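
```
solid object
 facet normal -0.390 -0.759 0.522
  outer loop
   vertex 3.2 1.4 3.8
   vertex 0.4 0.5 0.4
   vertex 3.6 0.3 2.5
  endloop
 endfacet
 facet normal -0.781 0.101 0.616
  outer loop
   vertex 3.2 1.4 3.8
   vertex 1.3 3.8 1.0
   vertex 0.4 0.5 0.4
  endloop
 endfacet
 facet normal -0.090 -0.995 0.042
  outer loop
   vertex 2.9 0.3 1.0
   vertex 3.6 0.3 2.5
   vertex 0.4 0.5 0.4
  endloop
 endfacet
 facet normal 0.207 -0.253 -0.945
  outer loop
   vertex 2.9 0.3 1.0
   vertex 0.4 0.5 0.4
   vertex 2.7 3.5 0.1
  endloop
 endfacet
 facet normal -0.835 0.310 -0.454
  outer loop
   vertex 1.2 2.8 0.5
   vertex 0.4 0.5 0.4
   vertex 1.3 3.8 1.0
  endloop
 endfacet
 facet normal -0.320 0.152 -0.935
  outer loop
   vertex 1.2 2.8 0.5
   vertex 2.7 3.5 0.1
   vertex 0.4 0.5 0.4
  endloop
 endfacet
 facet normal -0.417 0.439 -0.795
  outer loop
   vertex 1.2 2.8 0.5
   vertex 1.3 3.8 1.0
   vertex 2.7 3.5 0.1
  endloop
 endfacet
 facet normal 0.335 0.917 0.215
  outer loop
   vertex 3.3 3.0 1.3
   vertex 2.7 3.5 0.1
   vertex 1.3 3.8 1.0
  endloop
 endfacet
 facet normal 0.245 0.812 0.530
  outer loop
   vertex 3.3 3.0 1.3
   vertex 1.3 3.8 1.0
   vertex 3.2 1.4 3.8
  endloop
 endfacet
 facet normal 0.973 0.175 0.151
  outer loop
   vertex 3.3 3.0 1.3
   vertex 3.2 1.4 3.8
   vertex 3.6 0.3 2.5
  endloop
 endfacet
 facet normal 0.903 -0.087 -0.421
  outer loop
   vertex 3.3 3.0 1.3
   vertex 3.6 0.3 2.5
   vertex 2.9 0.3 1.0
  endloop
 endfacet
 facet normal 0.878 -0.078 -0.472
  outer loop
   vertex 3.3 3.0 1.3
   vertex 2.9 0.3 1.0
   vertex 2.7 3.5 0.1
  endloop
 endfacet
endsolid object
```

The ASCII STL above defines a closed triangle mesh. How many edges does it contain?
18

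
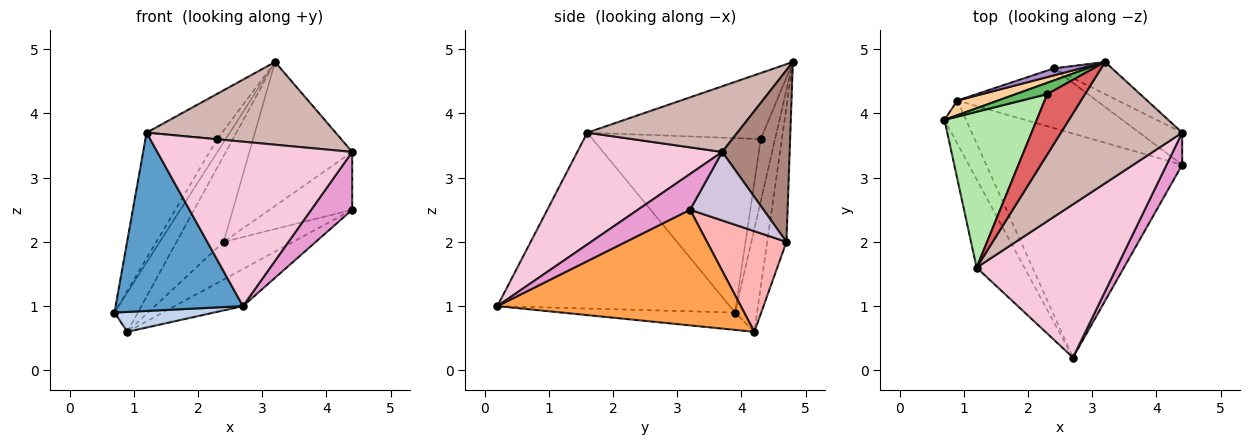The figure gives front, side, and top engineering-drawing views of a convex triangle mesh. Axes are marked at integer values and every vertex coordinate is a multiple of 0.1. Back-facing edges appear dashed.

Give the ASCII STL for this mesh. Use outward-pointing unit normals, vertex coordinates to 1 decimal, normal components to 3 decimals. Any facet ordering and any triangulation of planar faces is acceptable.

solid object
 facet normal -0.853 -0.467 -0.232
  outer loop
   vertex 1.2 1.6 3.7
   vertex 0.7 3.9 0.9
   vertex 2.7 0.2 1.0
  endloop
 endfacet
 facet normal -0.590 -0.339 -0.733
  outer loop
   vertex 0.9 4.2 0.6
   vertex 2.7 0.2 1.0
   vertex 0.7 3.9 0.9
  endloop
 endfacet
 facet normal 0.503 0.141 -0.853
  outer loop
   vertex 0.9 4.2 0.6
   vertex 4.4 3.2 2.5
   vertex 2.7 0.2 1.0
  endloop
 endfacet
 facet normal -0.661 0.703 0.262
  outer loop
   vertex 0.9 4.2 0.6
   vertex 0.7 3.9 0.9
   vertex 3.2 4.8 4.8
  endloop
 endfacet
 facet normal -0.791 0.464 0.400
  outer loop
   vertex 2.3 4.3 3.6
   vertex 3.2 4.8 4.8
   vertex 0.7 3.9 0.9
  endloop
 endfacet
 facet normal -0.827 0.353 0.438
  outer loop
   vertex 2.3 4.3 3.6
   vertex 0.7 3.9 0.9
   vertex 1.2 1.6 3.7
  endloop
 endfacet
 facet normal -0.814 0.349 0.465
  outer loop
   vertex 2.3 4.3 3.6
   vertex 1.2 1.6 3.7
   vertex 3.2 4.8 4.8
  endloop
 endfacet
 facet normal 0.522 0.455 -0.722
  outer loop
   vertex 2.4 4.7 2.0
   vertex 4.4 3.2 2.5
   vertex 0.9 4.2 0.6
  endloop
 endfacet
 facet normal -0.378 0.923 0.075
  outer loop
   vertex 2.4 4.7 2.0
   vertex 0.9 4.2 0.6
   vertex 3.2 4.8 4.8
  endloop
 endfacet
 facet normal 0.614 0.690 -0.383
  outer loop
   vertex 4.4 3.7 3.4
   vertex 4.4 3.2 2.5
   vertex 2.4 4.7 2.0
  endloop
 endfacet
 facet normal 0.539 0.822 -0.183
  outer loop
   vertex 4.4 3.7 3.4
   vertex 2.4 4.7 2.0
   vertex 3.2 4.8 4.8
  endloop
 endfacet
 facet normal 0.408 -0.514 0.754
  outer loop
   vertex 4.4 3.7 3.4
   vertex 3.2 4.8 4.8
   vertex 1.2 1.6 3.7
  endloop
 endfacet
 facet normal 0.744 -0.584 0.324
  outer loop
   vertex 4.4 3.7 3.4
   vertex 2.7 0.2 1.0
   vertex 4.4 3.2 2.5
  endloop
 endfacet
 facet normal 0.478 -0.643 0.599
  outer loop
   vertex 4.4 3.7 3.4
   vertex 1.2 1.6 3.7
   vertex 2.7 0.2 1.0
  endloop
 endfacet
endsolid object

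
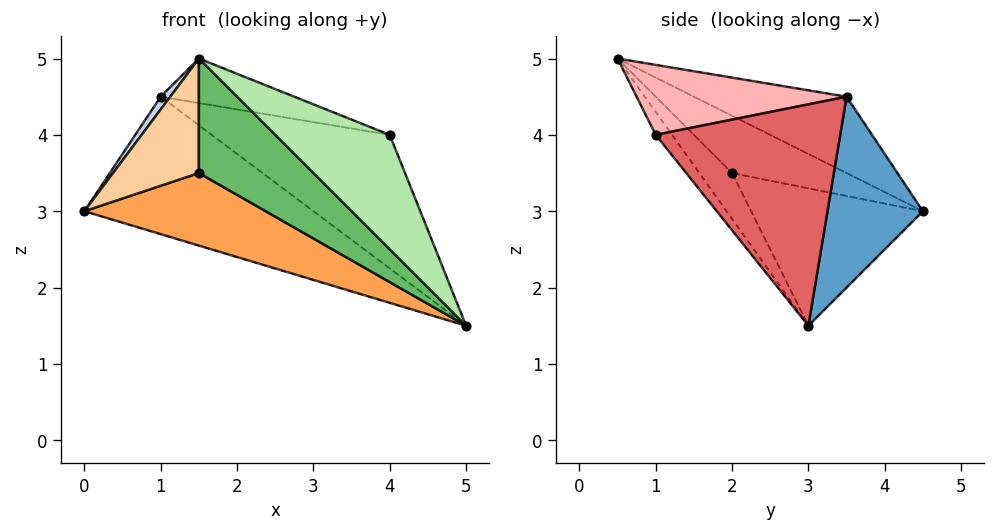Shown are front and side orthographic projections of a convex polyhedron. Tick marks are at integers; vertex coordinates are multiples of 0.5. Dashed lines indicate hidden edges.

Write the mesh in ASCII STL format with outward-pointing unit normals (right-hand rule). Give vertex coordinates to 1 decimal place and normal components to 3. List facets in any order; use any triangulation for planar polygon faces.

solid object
 facet normal 0.362 0.869 0.338
  outer loop
   vertex 1.0 3.5 4.5
   vertex 5.0 3.0 1.5
   vertex 0.0 4.5 3.0
  endloop
 endfacet
 facet normal -0.847 -0.053 0.529
  outer loop
   vertex 1.0 3.5 4.5
   vertex 0.0 4.5 3.0
   vertex 1.5 0.5 5.0
  endloop
 endfacet
 facet normal -0.370 -0.391 -0.843
  outer loop
   vertex 1.5 2.0 3.5
   vertex 0.0 4.5 3.0
   vertex 5.0 3.0 1.5
  endloop
 endfacet
 facet normal -0.686 -0.514 -0.514
  outer loop
   vertex 1.5 2.0 3.5
   vertex 1.5 0.5 5.0
   vertex 0.0 4.5 3.0
  endloop
 endfacet
 facet normal -0.198 -0.693 -0.693
  outer loop
   vertex 1.5 2.0 3.5
   vertex 5.0 3.0 1.5
   vertex 1.5 0.5 5.0
  endloop
 endfacet
 facet normal -0.108 -0.755 -0.647
  outer loop
   vertex 4.0 1.0 4.0
   vertex 1.5 0.5 5.0
   vertex 5.0 3.0 1.5
  endloop
 endfacet
 facet normal 0.550 0.531 0.645
  outer loop
   vertex 4.0 1.0 4.0
   vertex 5.0 3.0 1.5
   vertex 1.0 3.5 4.5
  endloop
 endfacet
 facet normal 0.327 0.208 0.922
  outer loop
   vertex 4.0 1.0 4.0
   vertex 1.0 3.5 4.5
   vertex 1.5 0.5 5.0
  endloop
 endfacet
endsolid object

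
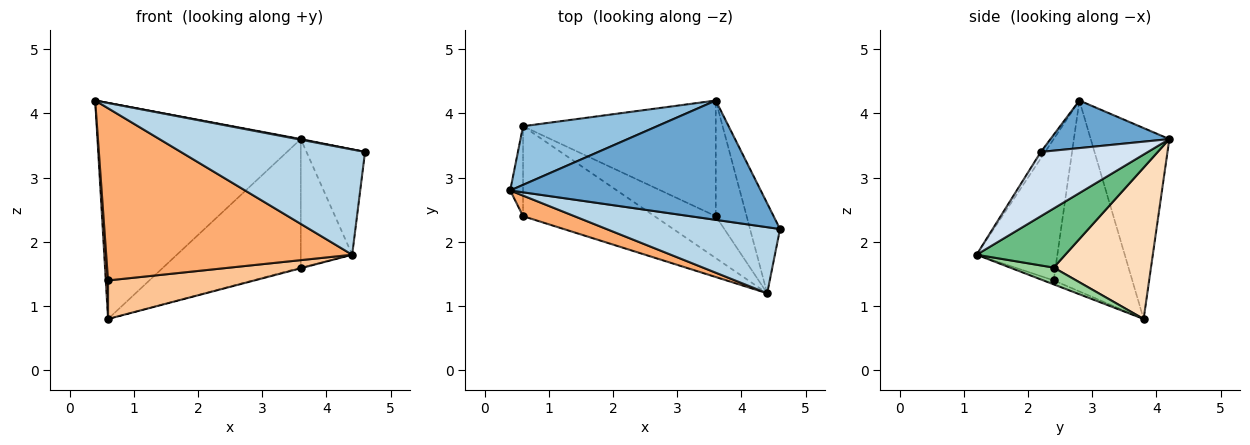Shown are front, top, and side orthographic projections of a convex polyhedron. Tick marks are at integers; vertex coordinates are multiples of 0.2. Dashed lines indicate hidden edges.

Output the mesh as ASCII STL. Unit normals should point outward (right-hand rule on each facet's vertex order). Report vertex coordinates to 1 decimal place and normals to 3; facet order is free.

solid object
 facet normal 0.186 -0.005 0.982
  outer loop
   vertex 3.6 4.2 3.6
   vertex 0.4 2.8 4.2
   vertex 4.6 2.2 3.4
  endloop
 endfacet
 facet normal -0.350 0.904 0.245
  outer loop
   vertex 0.6 3.8 0.8
   vertex 0.4 2.8 4.2
   vertex 3.6 4.2 3.6
  endloop
 endfacet
 facet normal -0.020 -0.847 0.532
  outer loop
   vertex 4.4 1.2 1.8
   vertex 4.6 2.2 3.4
   vertex 0.4 2.8 4.2
  endloop
 endfacet
 facet normal 0.812 0.444 -0.379
  outer loop
   vertex 4.4 1.2 1.8
   vertex 3.6 4.2 3.6
   vertex 4.6 2.2 3.4
  endloop
 endfacet
 facet normal -0.997 -0.029 -0.067
  outer loop
   vertex 0.6 2.4 1.4
   vertex 0.4 2.8 4.2
   vertex 0.6 3.8 0.8
  endloop
 endfacet
 facet normal -0.310 -0.944 0.113
  outer loop
   vertex 0.6 2.4 1.4
   vertex 4.4 1.2 1.8
   vertex 0.4 2.8 4.2
  endloop
 endfacet
 facet normal -0.028 -0.394 -0.919
  outer loop
   vertex 0.6 2.4 1.4
   vertex 0.6 3.8 0.8
   vertex 4.4 1.2 1.8
  endloop
 endfacet
 facet normal 0.465 0.658 -0.592
  outer loop
   vertex 3.6 2.4 1.6
   vertex 0.6 3.8 0.8
   vertex 3.6 4.2 3.6
  endloop
 endfacet
 facet normal 0.789 0.457 -0.411
  outer loop
   vertex 3.6 2.4 1.6
   vertex 3.6 4.2 3.6
   vertex 4.4 1.2 1.8
  endloop
 endfacet
 facet normal 0.264 0.016 -0.964
  outer loop
   vertex 3.6 2.4 1.6
   vertex 4.4 1.2 1.8
   vertex 0.6 3.8 0.8
  endloop
 endfacet
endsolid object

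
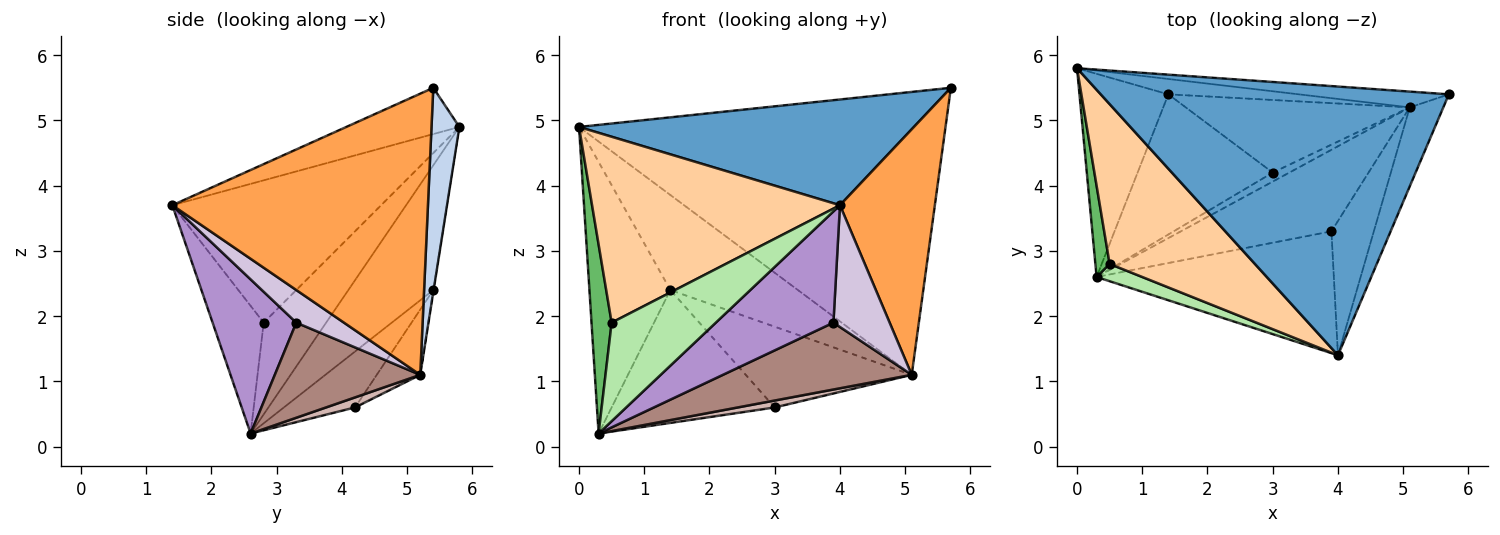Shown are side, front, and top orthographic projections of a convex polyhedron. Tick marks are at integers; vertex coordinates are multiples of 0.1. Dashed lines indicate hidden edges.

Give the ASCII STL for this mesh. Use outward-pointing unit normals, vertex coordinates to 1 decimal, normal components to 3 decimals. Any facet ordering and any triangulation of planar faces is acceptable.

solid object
 facet normal -0.123 -0.363 0.924
  outer loop
   vertex 4.0 1.4 3.7
   vertex 5.7 5.4 5.5
   vertex 0.0 5.8 4.9
  endloop
 endfacet
 facet normal 0.076 0.996 -0.056
  outer loop
   vertex 5.1 5.2 1.1
   vertex 0.0 5.8 4.9
   vertex 5.7 5.4 5.5
  endloop
 endfacet
 facet normal 0.932 -0.346 -0.111
  outer loop
   vertex 5.1 5.2 1.1
   vertex 5.7 5.4 5.5
   vertex 4.0 1.4 3.7
  endloop
 endfacet
 facet normal -0.538 -0.639 0.549
  outer loop
   vertex 0.5 2.8 1.9
   vertex 4.0 1.4 3.7
   vertex 0.0 5.8 4.9
  endloop
 endfacet
 facet normal -0.942 -0.303 0.146
  outer loop
   vertex 0.5 2.8 1.9
   vertex 0.0 5.8 4.9
   vertex 0.3 2.6 0.2
  endloop
 endfacet
 facet normal -0.435 -0.887 0.156
  outer loop
   vertex 0.5 2.8 1.9
   vertex 0.3 2.6 0.2
   vertex 4.0 1.4 3.7
  endloop
 endfacet
 facet normal -0.643 0.613 -0.458
  outer loop
   vertex 1.4 5.4 2.4
   vertex 0.3 2.6 0.2
   vertex 0.0 5.8 4.9
  endloop
 endfacet
 facet normal -0.003 0.987 -0.159
  outer loop
   vertex 1.4 5.4 2.4
   vertex 0.0 5.8 4.9
   vertex 5.1 5.2 1.1
  endloop
 endfacet
 facet normal 0.433 -0.608 -0.666
  outer loop
   vertex 3.9 3.3 1.9
   vertex 4.0 1.4 3.7
   vertex 0.3 2.6 0.2
  endloop
 endfacet
 facet normal 0.495 -0.584 -0.644
  outer loop
   vertex 3.9 3.3 1.9
   vertex 5.1 5.2 1.1
   vertex 4.0 1.4 3.7
  endloop
 endfacet
 facet normal 0.439 -0.570 -0.695
  outer loop
   vertex 3.9 3.3 1.9
   vertex 0.3 2.6 0.2
   vertex 5.1 5.2 1.1
  endloop
 endfacet
 facet normal 0.432 -0.551 -0.713
  outer loop
   vertex 3.0 4.2 0.6
   vertex 5.1 5.2 1.1
   vertex 0.3 2.6 0.2
  endloop
 endfacet
 facet normal -0.288 0.659 -0.695
  outer loop
   vertex 3.0 4.2 0.6
   vertex 0.3 2.6 0.2
   vertex 1.4 5.4 2.4
  endloop
 endfacet
 facet normal -0.191 0.730 -0.656
  outer loop
   vertex 3.0 4.2 0.6
   vertex 1.4 5.4 2.4
   vertex 5.1 5.2 1.1
  endloop
 endfacet
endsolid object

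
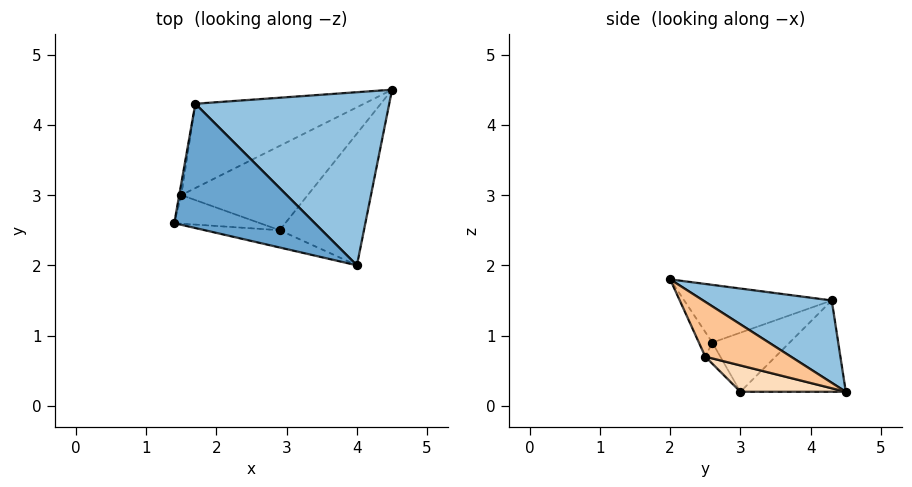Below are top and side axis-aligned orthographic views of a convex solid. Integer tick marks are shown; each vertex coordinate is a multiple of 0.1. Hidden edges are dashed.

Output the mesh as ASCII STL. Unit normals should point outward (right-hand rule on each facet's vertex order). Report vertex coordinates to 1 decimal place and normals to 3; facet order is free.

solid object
 facet normal -0.368 -0.251 0.895
  outer loop
   vertex 1.7 4.3 1.5
   vertex 1.4 2.6 0.9
   vertex 4.0 2.0 1.8
  endloop
 endfacet
 facet normal 0.348 0.455 0.820
  outer loop
   vertex 1.7 4.3 1.5
   vertex 4.0 2.0 1.8
   vertex 4.5 4.5 0.2
  endloop
 endfacet
 facet normal -0.982 0.185 -0.034
  outer loop
   vertex 1.7 4.3 1.5
   vertex 1.5 3.0 0.2
   vertex 1.4 2.6 0.9
  endloop
 endfacet
 facet normal -0.345 0.690 -0.637
  outer loop
   vertex 1.7 4.3 1.5
   vertex 4.5 4.5 0.2
   vertex 1.5 3.0 0.2
  endloop
 endfacet
 facet normal -0.106 -0.941 -0.322
  outer loop
   vertex 2.9 2.5 0.7
   vertex 4.0 2.0 1.8
   vertex 1.4 2.6 0.9
  endloop
 endfacet
 facet normal -0.124 -0.854 -0.506
  outer loop
   vertex 2.9 2.5 0.7
   vertex 1.4 2.6 0.9
   vertex 1.5 3.0 0.2
  endloop
 endfacet
 facet normal 0.458 -0.542 -0.704
  outer loop
   vertex 2.9 2.5 0.7
   vertex 4.5 4.5 0.2
   vertex 4.0 2.0 1.8
  endloop
 endfacet
 facet normal 0.189 -0.378 -0.906
  outer loop
   vertex 2.9 2.5 0.7
   vertex 1.5 3.0 0.2
   vertex 4.5 4.5 0.2
  endloop
 endfacet
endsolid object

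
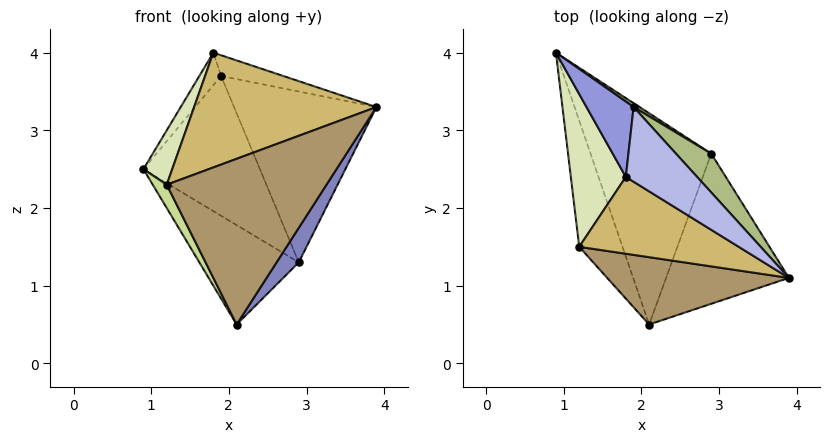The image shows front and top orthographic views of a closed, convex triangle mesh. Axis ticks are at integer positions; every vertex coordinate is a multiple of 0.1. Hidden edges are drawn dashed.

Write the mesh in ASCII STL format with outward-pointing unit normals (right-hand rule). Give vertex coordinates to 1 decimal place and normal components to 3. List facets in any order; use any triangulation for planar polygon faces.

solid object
 facet normal -0.257 0.411 -0.874
  outer loop
   vertex 2.9 2.7 1.3
   vertex 2.1 0.5 0.5
   vertex 0.9 4.0 2.5
  endloop
 endfacet
 facet normal 0.847 -0.119 -0.519
  outer loop
   vertex 2.9 2.7 1.3
   vertex 3.9 1.1 3.3
   vertex 2.1 0.5 0.5
  endloop
 endfacet
 facet normal -0.635 0.307 0.709
  outer loop
   vertex 1.9 3.3 3.7
   vertex 0.9 4.0 2.5
   vertex 1.8 2.4 4.0
  endloop
 endfacet
 facet normal 0.438 0.240 0.867
  outer loop
   vertex 1.9 3.3 3.7
   vertex 1.8 2.4 4.0
   vertex 3.9 1.1 3.3
  endloop
 endfacet
 facet normal 0.555 0.832 0.023
  outer loop
   vertex 1.9 3.3 3.7
   vertex 2.9 2.7 1.3
   vertex 0.9 4.0 2.5
  endloop
 endfacet
 facet normal 0.745 0.650 0.148
  outer loop
   vertex 1.9 3.3 3.7
   vertex 3.9 1.1 3.3
   vertex 2.9 2.7 1.3
  endloop
 endfacet
 facet normal -0.908 -0.076 -0.412
  outer loop
   vertex 1.2 1.5 2.3
   vertex 0.9 4.0 2.5
   vertex 2.1 0.5 0.5
  endloop
 endfacet
 facet normal -0.908 -0.141 0.395
  outer loop
   vertex 1.2 1.5 2.3
   vertex 1.8 2.4 4.0
   vertex 0.9 4.0 2.5
  endloop
 endfacet
 facet normal -0.267 -0.893 0.363
  outer loop
   vertex 1.2 1.5 2.3
   vertex 2.1 0.5 0.5
   vertex 3.9 1.1 3.3
  endloop
 endfacet
 facet normal -0.313 -0.789 0.528
  outer loop
   vertex 1.2 1.5 2.3
   vertex 3.9 1.1 3.3
   vertex 1.8 2.4 4.0
  endloop
 endfacet
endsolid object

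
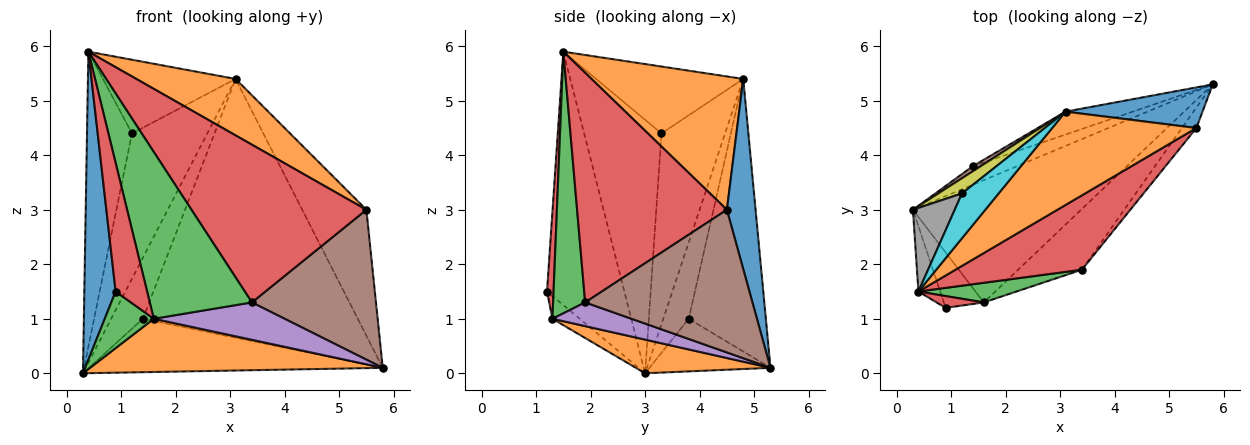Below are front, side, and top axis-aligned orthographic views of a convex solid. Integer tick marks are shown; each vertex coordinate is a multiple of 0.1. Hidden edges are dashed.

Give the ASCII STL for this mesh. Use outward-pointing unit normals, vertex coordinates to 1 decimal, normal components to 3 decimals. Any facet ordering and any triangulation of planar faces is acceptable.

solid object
 facet normal -0.924 -0.374 -0.079
  outer loop
   vertex 0.4 1.5 5.9
   vertex 0.3 3.0 0.0
   vertex 0.9 1.2 1.5
  endloop
 endfacet
 facet normal 0.181 -0.392 -0.902
  outer loop
   vertex 1.6 1.3 1.0
   vertex 0.3 3.0 0.0
   vertex 5.8 5.3 0.1
  endloop
 endfacet
 facet normal -0.369 -0.665 -0.650
  outer loop
   vertex 1.6 1.3 1.0
   vertex 0.9 1.2 1.5
   vertex 0.3 3.0 0.0
  endloop
 endfacet
 facet normal 0.203 -0.975 0.090
  outer loop
   vertex 1.6 1.3 1.0
   vertex 0.4 1.5 5.9
   vertex 0.9 1.2 1.5
  endloop
 endfacet
 facet normal -0.363 0.880 -0.305
  outer loop
   vertex 1.4 3.8 1.0
   vertex 5.8 5.3 0.1
   vertex 0.3 3.0 0.0
  endloop
 endfacet
 facet normal -0.625 0.778 0.064
  outer loop
   vertex 1.4 3.8 1.0
   vertex 0.3 3.0 0.0
   vertex 3.1 4.8 5.4
  endloop
 endfacet
 facet normal -0.337 0.938 -0.083
  outer loop
   vertex 1.4 3.8 1.0
   vertex 3.1 4.8 5.4
   vertex 5.8 5.3 0.1
  endloop
 endfacet
 facet normal -0.856 0.498 0.141
  outer loop
   vertex 1.2 3.3 4.4
   vertex 0.3 3.0 0.0
   vertex 0.4 1.5 5.9
  endloop
 endfacet
 facet normal -0.643 0.762 0.080
  outer loop
   vertex 1.2 3.3 4.4
   vertex 3.1 4.8 5.4
   vertex 0.3 3.0 0.0
  endloop
 endfacet
 facet normal -0.688 0.620 0.377
  outer loop
   vertex 1.2 3.3 4.4
   vertex 0.4 1.5 5.9
   vertex 3.1 4.8 5.4
  endloop
 endfacet
 facet normal 0.392 0.876 0.282
  outer loop
   vertex 5.5 4.5 3.0
   vertex 5.8 5.3 0.1
   vertex 3.1 4.8 5.4
  endloop
 endfacet
 facet normal 0.620 -0.406 0.671
  outer loop
   vertex 5.5 4.5 3.0
   vertex 3.1 4.8 5.4
   vertex 0.4 1.5 5.9
  endloop
 endfacet
 facet normal 0.297 -0.948 0.112
  outer loop
   vertex 3.4 1.9 1.3
   vertex 0.4 1.5 5.9
   vertex 1.6 1.3 1.0
  endloop
 endfacet
 facet normal 0.612 -0.715 0.337
  outer loop
   vertex 3.4 1.9 1.3
   vertex 5.5 4.5 3.0
   vertex 0.4 1.5 5.9
  endloop
 endfacet
 facet normal 0.302 -0.500 -0.812
  outer loop
   vertex 3.4 1.9 1.3
   vertex 1.6 1.3 1.0
   vertex 5.8 5.3 0.1
  endloop
 endfacet
 facet normal 0.801 -0.594 -0.081
  outer loop
   vertex 3.4 1.9 1.3
   vertex 5.8 5.3 0.1
   vertex 5.5 4.5 3.0
  endloop
 endfacet
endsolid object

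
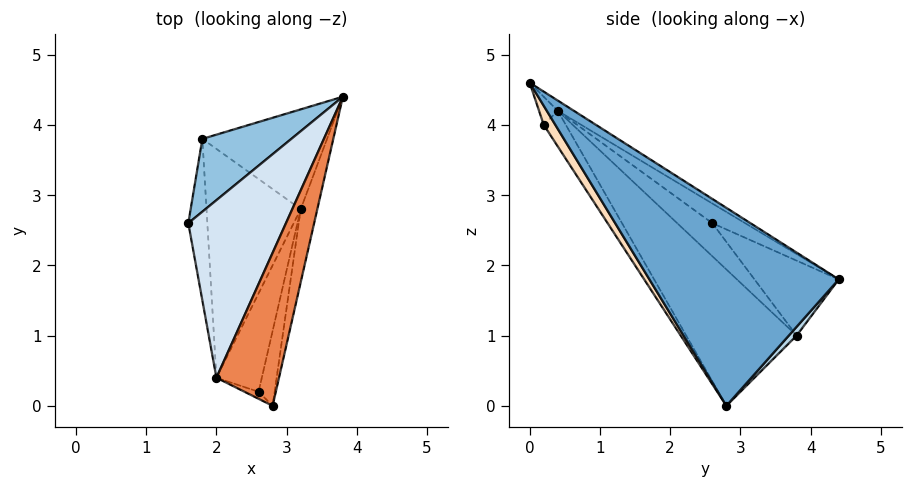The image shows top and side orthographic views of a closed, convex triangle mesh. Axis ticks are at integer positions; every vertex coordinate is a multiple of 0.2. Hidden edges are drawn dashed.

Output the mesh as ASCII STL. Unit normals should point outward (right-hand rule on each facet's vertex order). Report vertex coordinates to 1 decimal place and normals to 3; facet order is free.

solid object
 facet normal 0.960 -0.269 -0.080
  outer loop
   vertex 3.2 2.8 0.0
   vertex 3.8 4.4 1.8
   vertex 2.8 0.0 4.6
  endloop
 endfacet
 facet normal -0.427 0.748 0.508
  outer loop
   vertex 1.8 3.8 1.0
   vertex 1.6 2.6 2.6
   vertex 3.8 4.4 1.8
  endloop
 endfacet
 facet normal 0.047 0.739 -0.672
  outer loop
   vertex 1.8 3.8 1.0
   vertex 3.8 4.4 1.8
   vertex 3.2 2.8 0.0
  endloop
 endfacet
 facet normal -0.164 0.561 0.812
  outer loop
   vertex 2.0 0.4 4.2
   vertex 3.8 4.4 1.8
   vertex 1.6 2.6 2.6
  endloop
 endfacet
 facet normal -0.134 0.554 0.822
  outer loop
   vertex 2.0 0.4 4.2
   vertex 2.8 0.0 4.6
   vertex 3.8 4.4 1.8
  endloop
 endfacet
 facet normal -0.769 -0.461 -0.442
  outer loop
   vertex 2.0 0.4 4.2
   vertex 1.6 2.6 2.6
   vertex 1.8 3.8 1.0
  endloop
 endfacet
 facet normal -0.711 -0.504 -0.491
  outer loop
   vertex 2.0 0.4 4.2
   vertex 1.8 3.8 1.0
   vertex 3.2 2.8 0.0
  endloop
 endfacet
 facet normal 0.498 -0.759 -0.419
  outer loop
   vertex 2.6 0.2 4.0
   vertex 3.2 2.8 0.0
   vertex 2.8 0.0 4.6
  endloop
 endfacet
 facet normal -0.365 -0.913 -0.183
  outer loop
   vertex 2.6 0.2 4.0
   vertex 2.8 0.0 4.6
   vertex 2.0 0.4 4.2
  endloop
 endfacet
 facet normal -0.422 -0.730 -0.538
  outer loop
   vertex 2.6 0.2 4.0
   vertex 2.0 0.4 4.2
   vertex 3.2 2.8 0.0
  endloop
 endfacet
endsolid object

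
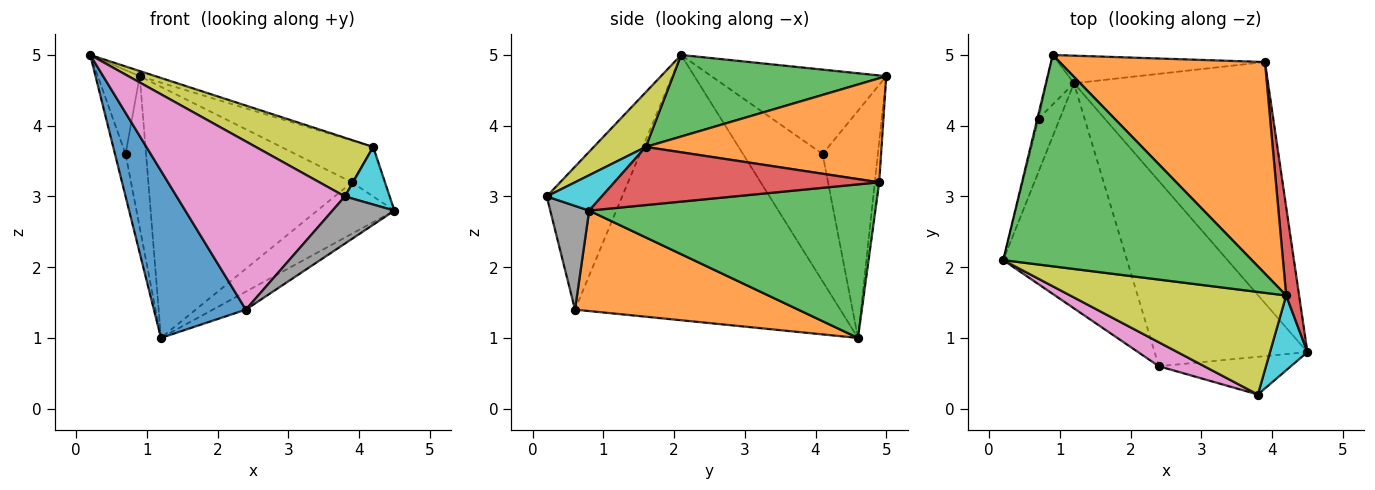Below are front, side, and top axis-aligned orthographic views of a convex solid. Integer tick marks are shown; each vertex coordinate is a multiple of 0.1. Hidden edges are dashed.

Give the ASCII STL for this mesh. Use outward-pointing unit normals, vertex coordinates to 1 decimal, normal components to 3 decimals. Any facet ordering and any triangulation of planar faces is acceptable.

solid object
 facet normal -0.865 -0.300 -0.403
  outer loop
   vertex 2.4 0.6 1.4
   vertex 0.2 2.1 5.0
   vertex 1.2 4.6 1.0
  endloop
 endfacet
 facet normal 0.548 0.081 -0.833
  outer loop
   vertex 2.4 0.6 1.4
   vertex 1.2 4.6 1.0
   vertex 4.5 0.8 2.8
  endloop
 endfacet
 facet normal 0.312 0.023 0.950
  outer loop
   vertex 4.2 1.6 3.7
   vertex 0.9 5.0 4.7
   vertex 0.2 2.1 5.0
  endloop
 endfacet
 facet normal -0.972 0.233 -0.014
  outer loop
   vertex 0.7 4.1 3.6
   vertex 0.2 2.1 5.0
   vertex 0.9 5.0 4.7
  endloop
 endfacet
 facet normal -0.978 0.130 -0.163
  outer loop
   vertex 0.7 4.1 3.6
   vertex 1.2 4.6 1.0
   vertex 0.2 2.1 5.0
  endloop
 endfacet
 facet normal -0.932 0.345 -0.113
  outer loop
   vertex 0.7 4.1 3.6
   vertex 0.9 5.0 4.7
   vertex 1.2 4.6 1.0
  endloop
 endfacet
 facet normal -0.406 -0.905 0.129
  outer loop
   vertex 3.8 0.2 3.0
   vertex 0.2 2.1 5.0
   vertex 2.4 0.6 1.4
  endloop
 endfacet
 facet normal 0.441 -0.701 -0.561
  outer loop
   vertex 3.8 0.2 3.0
   vertex 2.4 0.6 1.4
   vertex 4.5 0.8 2.8
  endloop
 endfacet
 facet normal 0.215 -0.485 0.848
  outer loop
   vertex 3.8 0.2 3.0
   vertex 4.2 1.6 3.7
   vertex 0.2 2.1 5.0
  endloop
 endfacet
 facet normal 0.600 -0.488 0.634
  outer loop
   vertex 3.8 0.2 3.0
   vertex 4.5 0.8 2.8
   vertex 4.2 1.6 3.7
  endloop
 endfacet
 facet normal -0.021 0.994 -0.109
  outer loop
   vertex 3.9 4.9 3.2
   vertex 1.2 4.6 1.0
   vertex 0.9 5.0 4.7
  endloop
 endfacet
 facet normal 0.445 0.174 0.879
  outer loop
   vertex 3.9 4.9 3.2
   vertex 0.9 5.0 4.7
   vertex 4.2 1.6 3.7
  endloop
 endfacet
 facet normal 0.612 0.165 -0.774
  outer loop
   vertex 3.9 4.9 3.2
   vertex 4.5 0.8 2.8
   vertex 1.2 4.6 1.0
  endloop
 endfacet
 facet normal 0.969 0.121 0.216
  outer loop
   vertex 3.9 4.9 3.2
   vertex 4.2 1.6 3.7
   vertex 4.5 0.8 2.8
  endloop
 endfacet
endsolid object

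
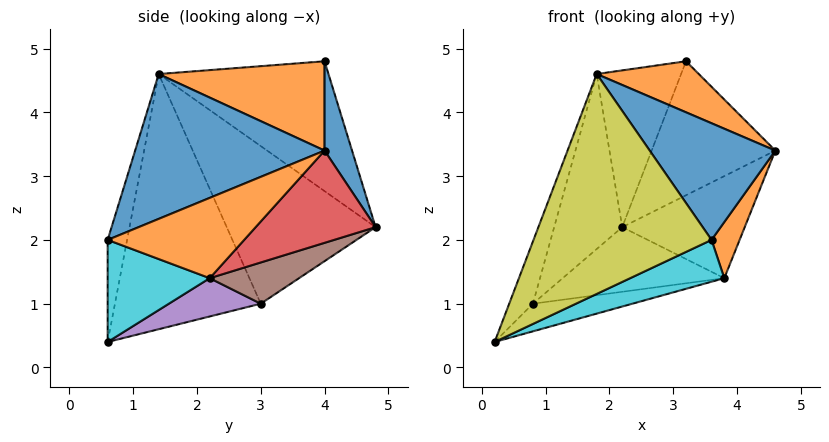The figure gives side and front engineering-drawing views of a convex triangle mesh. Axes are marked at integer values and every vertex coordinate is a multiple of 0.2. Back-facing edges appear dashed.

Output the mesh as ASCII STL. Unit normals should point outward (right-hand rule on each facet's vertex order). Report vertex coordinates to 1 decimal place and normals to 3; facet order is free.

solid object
 facet normal 0.212 0.954 0.212
  outer loop
   vertex 3.2 4.0 4.8
   vertex 4.6 4.0 3.4
   vertex 2.2 4.8 2.2
  endloop
 endfacet
 facet normal 0.648 -0.399 0.648
  outer loop
   vertex 1.8 1.4 4.6
   vertex 4.6 4.0 3.4
   vertex 3.2 4.0 4.8
  endloop
 endfacet
 facet normal -0.807 0.401 0.434
  outer loop
   vertex 1.8 1.4 4.6
   vertex 3.2 4.0 4.8
   vertex 2.2 4.8 2.2
  endloop
 endfacet
 facet normal 0.514 0.525 -0.678
  outer loop
   vertex 3.8 2.2 1.4
   vertex 2.2 4.8 2.2
   vertex 4.6 4.0 3.4
  endloop
 endfacet
 facet normal 0.181 0.196 -0.964
  outer loop
   vertex 0.8 3.0 1.0
   vertex 3.8 2.2 1.4
   vertex 0.2 0.6 0.4
  endloop
 endfacet
 facet normal 0.227 0.412 -0.883
  outer loop
   vertex 0.8 3.0 1.0
   vertex 2.2 4.8 2.2
   vertex 3.8 2.2 1.4
  endloop
 endfacet
 facet normal -0.933 0.152 0.327
  outer loop
   vertex 0.8 3.0 1.0
   vertex 0.2 0.6 0.4
   vertex 1.8 1.4 4.6
  endloop
 endfacet
 facet normal -0.833 0.381 0.401
  outer loop
   vertex 0.8 3.0 1.0
   vertex 1.8 1.4 4.6
   vertex 2.2 4.8 2.2
  endloop
 endfacet
 facet normal -0.106 -0.969 0.225
  outer loop
   vertex 3.6 0.6 2.0
   vertex 1.8 1.4 4.6
   vertex 0.2 0.6 0.4
  endloop
 endfacet
 facet normal 0.396 -0.365 -0.842
  outer loop
   vertex 3.6 0.6 2.0
   vertex 0.2 0.6 0.4
   vertex 3.8 2.2 1.4
  endloop
 endfacet
 facet normal 0.668 -0.443 0.598
  outer loop
   vertex 3.6 0.6 2.0
   vertex 4.6 4.0 3.4
   vertex 1.8 1.4 4.6
  endloop
 endfacet
 facet normal 0.958 -0.197 -0.206
  outer loop
   vertex 3.6 0.6 2.0
   vertex 3.8 2.2 1.4
   vertex 4.6 4.0 3.4
  endloop
 endfacet
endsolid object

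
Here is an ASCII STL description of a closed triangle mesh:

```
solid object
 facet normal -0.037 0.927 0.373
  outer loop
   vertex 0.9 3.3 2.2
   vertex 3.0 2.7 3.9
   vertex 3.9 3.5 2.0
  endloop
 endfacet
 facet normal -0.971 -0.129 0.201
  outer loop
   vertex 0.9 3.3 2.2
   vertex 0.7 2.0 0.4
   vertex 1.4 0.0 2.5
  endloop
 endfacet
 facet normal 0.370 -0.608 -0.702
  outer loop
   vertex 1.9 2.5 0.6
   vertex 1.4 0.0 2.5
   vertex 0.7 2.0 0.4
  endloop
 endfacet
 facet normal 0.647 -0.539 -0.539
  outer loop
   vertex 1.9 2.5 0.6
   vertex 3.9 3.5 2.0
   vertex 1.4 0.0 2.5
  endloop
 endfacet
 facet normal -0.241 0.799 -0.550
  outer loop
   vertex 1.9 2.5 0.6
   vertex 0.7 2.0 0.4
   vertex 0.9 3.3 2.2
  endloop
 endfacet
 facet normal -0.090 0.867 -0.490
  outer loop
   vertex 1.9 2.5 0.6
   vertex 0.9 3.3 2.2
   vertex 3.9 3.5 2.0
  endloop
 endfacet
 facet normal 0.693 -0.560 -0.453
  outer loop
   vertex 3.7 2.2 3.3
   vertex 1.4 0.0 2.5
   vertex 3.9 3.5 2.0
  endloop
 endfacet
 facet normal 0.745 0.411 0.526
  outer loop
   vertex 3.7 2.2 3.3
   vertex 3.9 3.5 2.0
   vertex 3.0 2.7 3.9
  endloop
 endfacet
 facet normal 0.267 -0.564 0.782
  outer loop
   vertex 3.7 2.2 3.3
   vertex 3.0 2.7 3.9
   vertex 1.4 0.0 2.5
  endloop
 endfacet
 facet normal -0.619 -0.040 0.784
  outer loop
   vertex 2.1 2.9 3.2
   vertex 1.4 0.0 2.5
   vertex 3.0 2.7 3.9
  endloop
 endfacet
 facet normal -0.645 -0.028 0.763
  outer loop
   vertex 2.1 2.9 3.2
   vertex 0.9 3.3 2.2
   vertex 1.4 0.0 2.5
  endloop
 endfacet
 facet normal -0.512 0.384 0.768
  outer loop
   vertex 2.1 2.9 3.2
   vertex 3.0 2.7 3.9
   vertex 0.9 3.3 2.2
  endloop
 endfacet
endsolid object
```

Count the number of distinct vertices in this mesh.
8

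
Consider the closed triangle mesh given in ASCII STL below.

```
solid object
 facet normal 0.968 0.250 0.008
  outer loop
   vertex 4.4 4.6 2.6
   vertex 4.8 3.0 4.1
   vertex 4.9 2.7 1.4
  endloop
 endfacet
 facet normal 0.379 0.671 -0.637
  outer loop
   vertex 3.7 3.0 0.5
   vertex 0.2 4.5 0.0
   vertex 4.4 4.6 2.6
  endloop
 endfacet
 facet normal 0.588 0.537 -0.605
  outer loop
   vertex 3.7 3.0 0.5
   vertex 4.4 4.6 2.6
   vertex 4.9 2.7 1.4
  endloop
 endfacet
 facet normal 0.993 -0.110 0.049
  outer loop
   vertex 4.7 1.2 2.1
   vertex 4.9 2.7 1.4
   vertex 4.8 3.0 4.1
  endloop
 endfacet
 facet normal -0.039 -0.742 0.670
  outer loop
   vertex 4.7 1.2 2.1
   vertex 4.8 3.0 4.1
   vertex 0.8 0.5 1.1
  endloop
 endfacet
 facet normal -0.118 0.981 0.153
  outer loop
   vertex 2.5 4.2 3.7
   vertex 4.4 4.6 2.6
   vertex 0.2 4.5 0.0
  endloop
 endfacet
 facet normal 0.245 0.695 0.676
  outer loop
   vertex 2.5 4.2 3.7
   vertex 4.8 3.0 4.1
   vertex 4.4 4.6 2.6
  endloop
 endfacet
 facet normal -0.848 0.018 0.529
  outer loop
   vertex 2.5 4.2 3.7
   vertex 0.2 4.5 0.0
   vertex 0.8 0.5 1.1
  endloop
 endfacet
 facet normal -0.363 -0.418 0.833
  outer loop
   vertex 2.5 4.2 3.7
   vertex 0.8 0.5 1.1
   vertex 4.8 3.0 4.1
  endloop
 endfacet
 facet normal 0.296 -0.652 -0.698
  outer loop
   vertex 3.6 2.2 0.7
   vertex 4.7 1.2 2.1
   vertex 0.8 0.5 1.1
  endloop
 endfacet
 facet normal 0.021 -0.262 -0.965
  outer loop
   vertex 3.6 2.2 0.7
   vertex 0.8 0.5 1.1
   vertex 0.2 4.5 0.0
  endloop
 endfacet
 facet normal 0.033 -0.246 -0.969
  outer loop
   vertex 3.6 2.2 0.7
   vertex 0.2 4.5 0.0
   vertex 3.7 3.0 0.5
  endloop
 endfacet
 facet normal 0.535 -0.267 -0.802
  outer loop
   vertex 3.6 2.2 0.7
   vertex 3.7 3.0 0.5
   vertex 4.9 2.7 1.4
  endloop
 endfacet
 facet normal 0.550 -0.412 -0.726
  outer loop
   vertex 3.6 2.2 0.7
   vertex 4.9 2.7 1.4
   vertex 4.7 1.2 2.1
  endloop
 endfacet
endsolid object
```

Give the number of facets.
14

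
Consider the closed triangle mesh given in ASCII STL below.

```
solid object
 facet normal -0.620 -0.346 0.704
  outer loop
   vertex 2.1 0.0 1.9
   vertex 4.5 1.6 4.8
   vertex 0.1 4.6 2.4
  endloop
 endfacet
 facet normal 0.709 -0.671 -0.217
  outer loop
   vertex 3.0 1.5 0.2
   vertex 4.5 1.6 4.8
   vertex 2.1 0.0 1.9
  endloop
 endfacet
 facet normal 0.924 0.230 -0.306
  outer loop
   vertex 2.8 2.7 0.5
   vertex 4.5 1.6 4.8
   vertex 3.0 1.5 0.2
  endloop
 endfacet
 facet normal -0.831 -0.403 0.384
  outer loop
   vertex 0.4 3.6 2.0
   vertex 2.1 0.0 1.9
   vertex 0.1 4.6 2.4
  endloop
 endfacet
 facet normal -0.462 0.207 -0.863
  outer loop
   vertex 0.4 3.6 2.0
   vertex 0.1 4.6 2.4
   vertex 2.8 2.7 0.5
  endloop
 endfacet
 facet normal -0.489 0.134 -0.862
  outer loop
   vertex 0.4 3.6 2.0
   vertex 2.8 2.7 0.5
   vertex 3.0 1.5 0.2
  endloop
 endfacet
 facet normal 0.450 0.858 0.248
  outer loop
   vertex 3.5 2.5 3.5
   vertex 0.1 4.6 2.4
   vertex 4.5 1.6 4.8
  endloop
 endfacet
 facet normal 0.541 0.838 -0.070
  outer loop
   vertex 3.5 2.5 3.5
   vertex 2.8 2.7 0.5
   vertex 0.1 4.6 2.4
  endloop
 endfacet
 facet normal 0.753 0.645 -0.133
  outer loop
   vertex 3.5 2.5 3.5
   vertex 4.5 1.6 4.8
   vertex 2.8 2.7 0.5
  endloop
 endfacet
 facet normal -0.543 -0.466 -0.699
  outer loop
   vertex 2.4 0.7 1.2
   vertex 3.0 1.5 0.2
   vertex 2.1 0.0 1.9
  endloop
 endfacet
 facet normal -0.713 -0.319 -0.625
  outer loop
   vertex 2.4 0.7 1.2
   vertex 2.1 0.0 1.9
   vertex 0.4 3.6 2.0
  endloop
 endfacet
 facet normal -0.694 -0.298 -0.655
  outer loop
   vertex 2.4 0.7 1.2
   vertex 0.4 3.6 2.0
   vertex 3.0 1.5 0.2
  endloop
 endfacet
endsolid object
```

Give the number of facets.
12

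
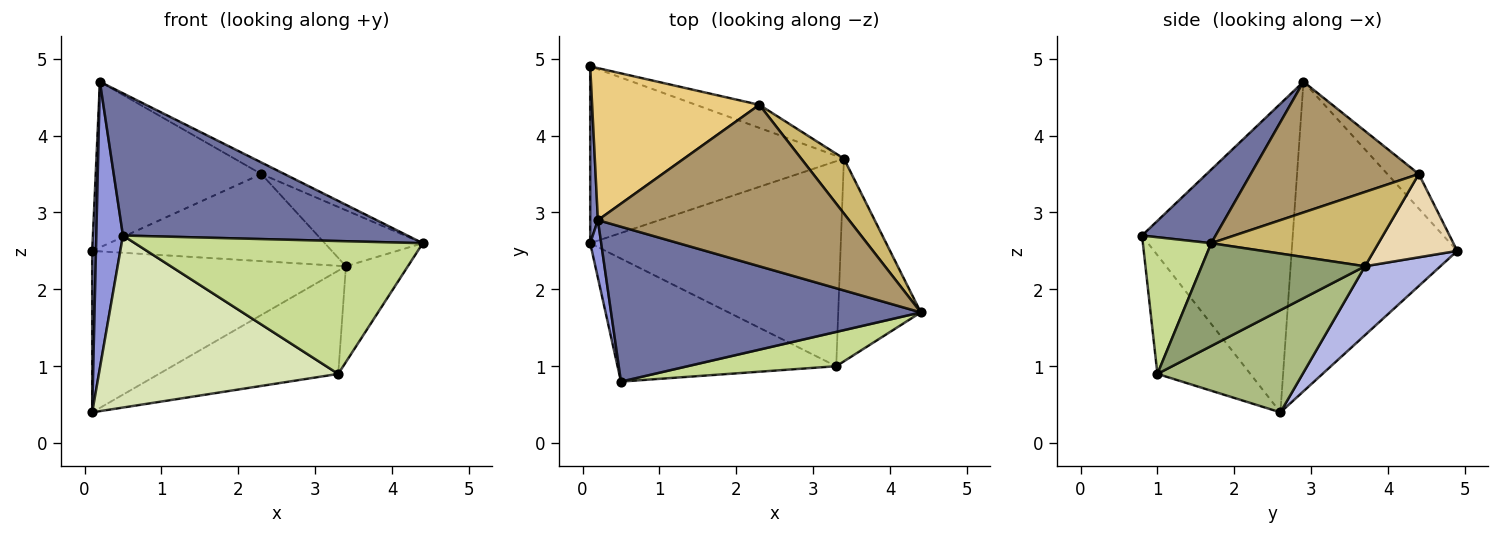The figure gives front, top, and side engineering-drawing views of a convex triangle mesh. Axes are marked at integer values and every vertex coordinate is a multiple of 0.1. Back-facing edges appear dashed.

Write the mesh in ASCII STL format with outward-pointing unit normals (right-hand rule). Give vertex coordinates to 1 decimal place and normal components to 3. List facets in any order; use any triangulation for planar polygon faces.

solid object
 facet normal 0.172 -0.666 0.725
  outer loop
   vertex 0.2 2.9 4.7
   vertex 0.5 0.8 2.7
   vertex 4.4 1.7 2.6
  endloop
 endfacet
 facet normal -0.999 -0.023 0.025
  outer loop
   vertex 0.2 2.9 4.7
   vertex 0.1 4.9 2.5
   vertex 0.1 2.6 0.4
  endloop
 endfacet
 facet normal -0.984 -0.174 0.035
  outer loop
   vertex 0.2 2.9 4.7
   vertex 0.1 2.6 0.4
   vertex 0.5 0.8 2.7
  endloop
 endfacet
 facet normal 0.197 0.661 -0.724
  outer loop
   vertex 3.4 3.7 2.3
   vertex 0.1 2.6 0.4
   vertex 0.1 4.9 2.5
  endloop
 endfacet
 facet normal 0.748 0.284 -0.601
  outer loop
   vertex 3.3 1.0 0.9
   vertex 3.4 3.7 2.3
   vertex 4.4 1.7 2.6
  endloop
 endfacet
 facet normal 0.342 0.422 -0.839
  outer loop
   vertex 3.3 1.0 0.9
   vertex 0.1 2.6 0.4
   vertex 3.4 3.7 2.3
  endloop
 endfacet
 facet normal 0.224 -0.944 0.244
  outer loop
   vertex 3.3 1.0 0.9
   vertex 4.4 1.7 2.6
   vertex 0.5 0.8 2.7
  endloop
 endfacet
 facet normal -0.301 -0.776 -0.555
  outer loop
   vertex 3.3 1.0 0.9
   vertex 0.5 0.8 2.7
   vertex 0.1 2.6 0.4
  endloop
 endfacet
 facet normal 0.461 0.063 0.885
  outer loop
   vertex 2.3 4.4 3.5
   vertex 0.2 2.9 4.7
   vertex 4.4 1.7 2.6
  endloop
 endfacet
 facet normal 0.773 0.453 0.444
  outer loop
   vertex 2.3 4.4 3.5
   vertex 4.4 1.7 2.6
   vertex 3.4 3.7 2.3
  endloop
 endfacet
 facet normal -0.139 0.730 0.670
  outer loop
   vertex 2.3 4.4 3.5
   vertex 0.1 4.9 2.5
   vertex 0.2 2.9 4.7
  endloop
 endfacet
 facet normal 0.319 0.916 -0.243
  outer loop
   vertex 2.3 4.4 3.5
   vertex 3.4 3.7 2.3
   vertex 0.1 4.9 2.5
  endloop
 endfacet
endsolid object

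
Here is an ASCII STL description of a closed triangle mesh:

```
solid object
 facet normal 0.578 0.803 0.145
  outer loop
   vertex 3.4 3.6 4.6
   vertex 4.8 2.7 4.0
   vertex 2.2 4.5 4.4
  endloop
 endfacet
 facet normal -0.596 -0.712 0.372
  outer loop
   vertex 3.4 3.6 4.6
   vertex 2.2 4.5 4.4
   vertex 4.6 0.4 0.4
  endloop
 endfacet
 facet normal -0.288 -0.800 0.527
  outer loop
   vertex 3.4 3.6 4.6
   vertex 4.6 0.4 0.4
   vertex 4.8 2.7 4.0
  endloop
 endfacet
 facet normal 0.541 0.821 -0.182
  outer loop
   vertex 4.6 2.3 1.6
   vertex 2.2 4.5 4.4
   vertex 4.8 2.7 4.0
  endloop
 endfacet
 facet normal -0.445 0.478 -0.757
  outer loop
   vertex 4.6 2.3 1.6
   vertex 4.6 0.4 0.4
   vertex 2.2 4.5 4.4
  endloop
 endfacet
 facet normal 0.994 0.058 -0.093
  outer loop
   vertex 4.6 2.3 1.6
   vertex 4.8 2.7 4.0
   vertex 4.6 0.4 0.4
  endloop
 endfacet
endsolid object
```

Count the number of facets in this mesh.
6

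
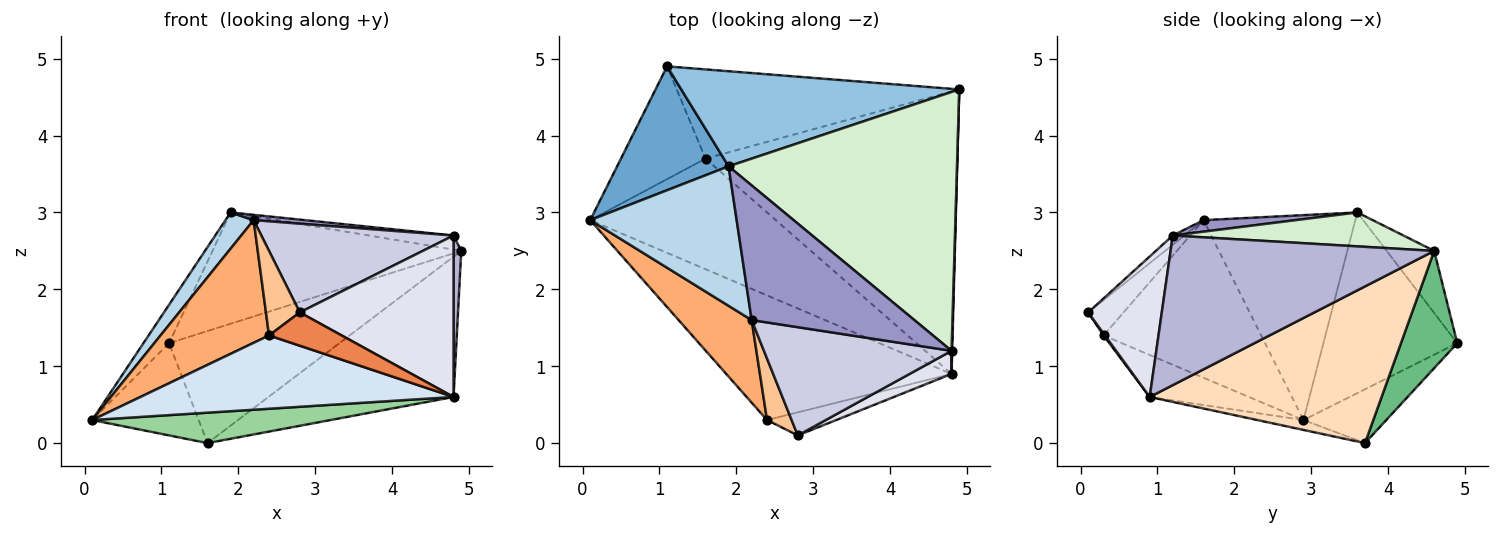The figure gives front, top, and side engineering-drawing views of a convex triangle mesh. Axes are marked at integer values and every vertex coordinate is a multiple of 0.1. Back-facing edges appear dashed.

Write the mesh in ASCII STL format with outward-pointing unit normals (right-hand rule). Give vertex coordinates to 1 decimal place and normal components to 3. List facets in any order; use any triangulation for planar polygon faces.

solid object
 facet normal -0.840 0.161 0.518
  outer loop
   vertex 1.1 4.9 1.3
   vertex 0.1 2.9 0.3
   vertex 1.9 3.6 3.0
  endloop
 endfacet
 facet normal -0.144 0.752 0.643
  outer loop
   vertex 1.1 4.9 1.3
   vertex 1.9 3.6 3.0
   vertex 4.9 4.6 2.5
  endloop
 endfacet
 facet normal -0.804 -0.149 0.575
  outer loop
   vertex 2.2 1.6 2.9
   vertex 1.9 3.6 3.0
   vertex 0.1 2.9 0.3
  endloop
 endfacet
 facet normal -0.159 -0.500 -0.851
  outer loop
   vertex 2.4 0.3 1.4
   vertex 0.1 2.9 0.3
   vertex 4.8 0.9 0.6
  endloop
 endfacet
 facet normal 0.016 -0.822 -0.569
  outer loop
   vertex 2.4 0.3 1.4
   vertex 4.8 0.9 0.6
   vertex 2.8 0.1 1.7
  endloop
 endfacet
 facet normal -0.769 -0.530 0.357
  outer loop
   vertex 2.4 0.3 1.4
   vertex 2.2 1.6 2.9
   vertex 0.1 2.9 0.3
  endloop
 endfacet
 facet normal -0.646 -0.618 0.449
  outer loop
   vertex 2.4 0.3 1.4
   vertex 2.8 0.1 1.7
   vertex 2.2 1.6 2.9
  endloop
 endfacet
 facet normal 0.487 0.389 -0.782
  outer loop
   vertex 1.6 3.7 0.0
   vertex 4.9 4.6 2.5
   vertex 4.8 0.9 0.6
  endloop
 endfacet
 facet normal 0.250 0.757 -0.603
  outer loop
   vertex 1.6 3.7 0.0
   vertex 1.1 4.9 1.3
   vertex 4.9 4.6 2.5
  endloop
 endfacet
 facet normal -0.051 -0.265 -0.963
  outer loop
   vertex 1.6 3.7 0.0
   vertex 4.8 0.9 0.6
   vertex 0.1 2.9 0.3
  endloop
 endfacet
 facet normal -0.442 0.568 -0.694
  outer loop
   vertex 1.6 3.7 0.0
   vertex 0.1 2.9 0.3
   vertex 1.1 4.9 1.3
  endloop
 endfacet
 facet normal 0.147 0.054 0.988
  outer loop
   vertex 4.8 1.2 2.7
   vertex 4.9 4.6 2.5
   vertex 1.9 3.6 3.0
  endloop
 endfacet
 facet normal 0.071 -0.039 0.997
  outer loop
   vertex 4.8 1.2 2.7
   vertex 1.9 3.6 3.0
   vertex 2.2 1.6 2.9
  endloop
 endfacet
 facet normal 1.000 -0.029 0.004
  outer loop
   vertex 4.8 1.2 2.7
   vertex 4.8 0.9 0.6
   vertex 4.9 4.6 2.5
  endloop
 endfacet
 facet normal -0.038 -0.633 0.773
  outer loop
   vertex 4.8 1.2 2.7
   vertex 2.2 1.6 2.9
   vertex 2.8 0.1 1.7
  endloop
 endfacet
 facet normal 0.428 -0.895 0.128
  outer loop
   vertex 4.8 1.2 2.7
   vertex 2.8 0.1 1.7
   vertex 4.8 0.9 0.6
  endloop
 endfacet
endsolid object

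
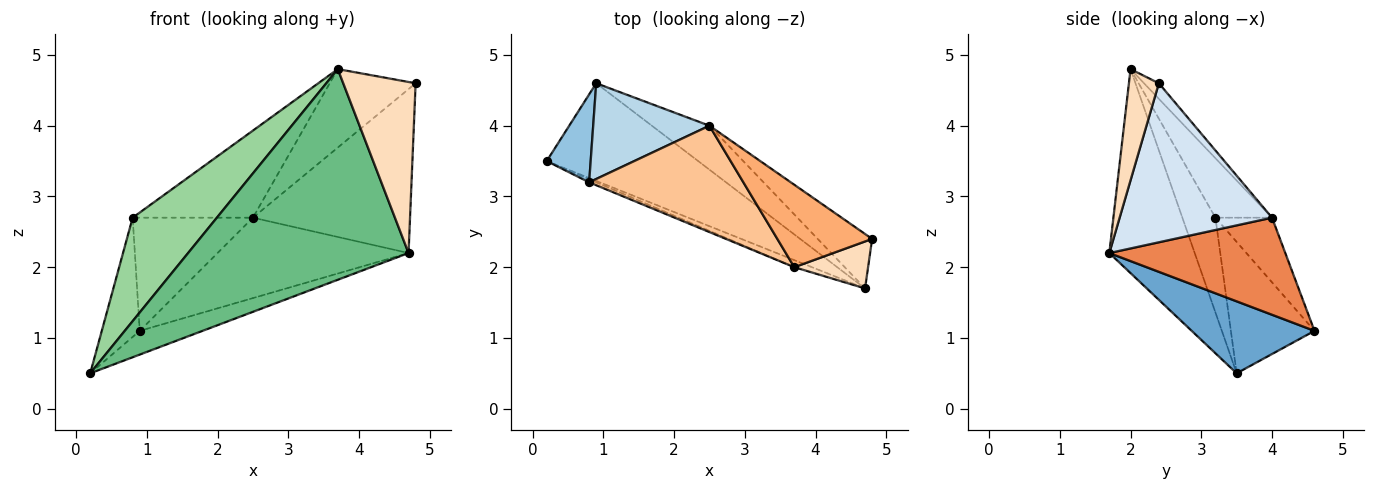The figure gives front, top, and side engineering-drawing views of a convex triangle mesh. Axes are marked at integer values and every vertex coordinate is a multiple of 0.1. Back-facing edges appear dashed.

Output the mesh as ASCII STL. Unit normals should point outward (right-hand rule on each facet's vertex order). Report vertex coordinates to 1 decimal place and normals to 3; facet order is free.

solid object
 facet normal 0.419 0.215 -0.882
  outer loop
   vertex 4.7 1.7 2.2
   vertex 0.2 3.5 0.5
   vertex 0.9 4.6 1.1
  endloop
 endfacet
 facet normal -0.871 0.395 0.291
  outer loop
   vertex 0.8 3.2 2.7
   vertex 0.9 4.6 1.1
   vertex 0.2 3.5 0.5
  endloop
 endfacet
 facet normal -0.338 0.719 0.608
  outer loop
   vertex 2.5 4.0 2.7
   vertex 0.9 4.6 1.1
   vertex 0.8 3.2 2.7
  endloop
 endfacet
 facet normal 0.677 0.698 -0.232
  outer loop
   vertex 2.5 4.0 2.7
   vertex 4.8 2.4 4.6
   vertex 4.7 1.7 2.2
  endloop
 endfacet
 facet normal 0.629 0.682 -0.373
  outer loop
   vertex 2.5 4.0 2.7
   vertex 4.7 1.7 2.2
   vertex 0.9 4.6 1.1
  endloop
 endfacet
 facet normal -0.118 0.684 0.719
  outer loop
   vertex 3.7 2.0 4.8
   vertex 4.8 2.4 4.6
   vertex 2.5 4.0 2.7
  endloop
 endfacet
 facet normal -0.286 0.607 0.741
  outer loop
   vertex 3.7 2.0 4.8
   vertex 2.5 4.0 2.7
   vertex 0.8 3.2 2.7
  endloop
 endfacet
 facet normal 0.370 -0.896 0.246
  outer loop
   vertex 3.7 2.0 4.8
   vertex 4.7 1.7 2.2
   vertex 4.8 2.4 4.6
  endloop
 endfacet
 facet normal -0.361 -0.932 -0.031
  outer loop
   vertex 3.7 2.0 4.8
   vertex 0.2 3.5 0.5
   vertex 4.7 1.7 2.2
  endloop
 endfacet
 facet normal -0.365 -0.930 -0.027
  outer loop
   vertex 3.7 2.0 4.8
   vertex 0.8 3.2 2.7
   vertex 0.2 3.5 0.5
  endloop
 endfacet
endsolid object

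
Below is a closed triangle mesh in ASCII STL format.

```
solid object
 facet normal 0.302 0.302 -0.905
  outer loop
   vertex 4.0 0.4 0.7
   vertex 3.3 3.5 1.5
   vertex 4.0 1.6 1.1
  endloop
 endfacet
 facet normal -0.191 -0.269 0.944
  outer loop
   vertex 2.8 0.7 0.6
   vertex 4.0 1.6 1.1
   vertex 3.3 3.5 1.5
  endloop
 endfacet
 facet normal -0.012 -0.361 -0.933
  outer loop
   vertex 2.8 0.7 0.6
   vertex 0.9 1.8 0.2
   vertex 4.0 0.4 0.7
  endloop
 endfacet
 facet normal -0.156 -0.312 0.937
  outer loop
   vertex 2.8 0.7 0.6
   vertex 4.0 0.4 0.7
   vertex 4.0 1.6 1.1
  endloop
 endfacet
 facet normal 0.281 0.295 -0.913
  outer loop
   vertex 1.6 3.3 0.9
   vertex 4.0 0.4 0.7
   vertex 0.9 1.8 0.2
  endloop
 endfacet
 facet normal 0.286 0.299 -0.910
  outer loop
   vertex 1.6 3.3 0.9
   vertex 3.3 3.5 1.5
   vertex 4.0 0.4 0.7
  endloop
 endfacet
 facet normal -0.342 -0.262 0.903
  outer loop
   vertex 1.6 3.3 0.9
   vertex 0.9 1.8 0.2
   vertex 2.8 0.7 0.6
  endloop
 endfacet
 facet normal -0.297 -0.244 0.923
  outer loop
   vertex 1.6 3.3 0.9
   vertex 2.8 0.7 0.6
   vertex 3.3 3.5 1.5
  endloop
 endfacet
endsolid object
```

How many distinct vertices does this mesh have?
6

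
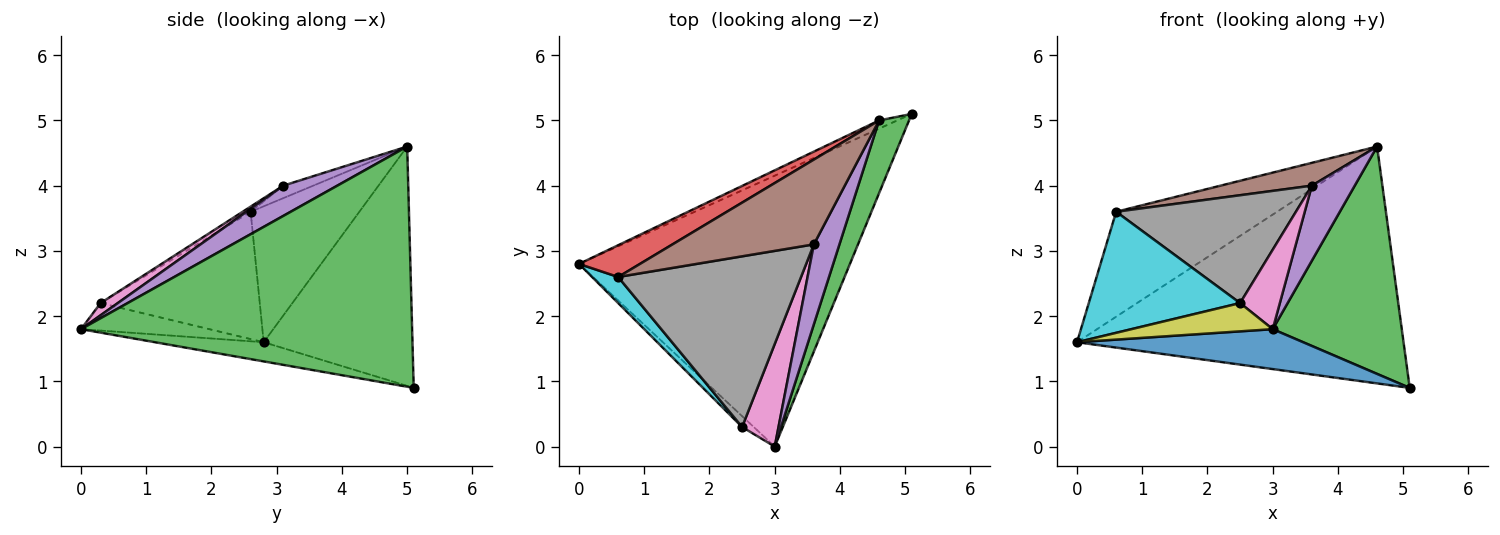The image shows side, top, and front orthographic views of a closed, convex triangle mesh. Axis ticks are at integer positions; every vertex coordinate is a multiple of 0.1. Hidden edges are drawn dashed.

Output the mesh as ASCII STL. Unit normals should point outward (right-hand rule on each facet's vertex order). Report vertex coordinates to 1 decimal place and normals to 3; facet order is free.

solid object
 facet normal -0.070 -0.145 -0.987
  outer loop
   vertex 3.0 0.0 1.8
   vertex 0.0 2.8 1.6
   vertex 5.1 5.1 0.9
  endloop
 endfacet
 facet normal -0.414 0.910 -0.031
  outer loop
   vertex 4.6 5.0 4.6
   vertex 5.1 5.1 0.9
   vertex 0.0 2.8 1.6
  endloop
 endfacet
 facet normal 0.926 -0.361 0.115
  outer loop
   vertex 4.6 5.0 4.6
   vertex 3.0 0.0 1.8
   vertex 5.1 5.1 0.9
  endloop
 endfacet
 facet normal -0.543 0.804 0.243
  outer loop
   vertex 0.6 2.6 3.6
   vertex 4.6 5.0 4.6
   vertex 0.0 2.8 1.6
  endloop
 endfacet
 facet normal 0.653 -0.518 0.552
  outer loop
   vertex 3.6 3.1 4.0
   vertex 3.0 0.0 1.8
   vertex 4.6 5.0 4.6
  endloop
 endfacet
 facet normal -0.085 -0.259 0.962
  outer loop
   vertex 3.6 3.1 4.0
   vertex 4.6 5.0 4.6
   vertex 0.6 2.6 3.6
  endloop
 endfacet
 facet normal 0.256 -0.592 0.764
  outer loop
   vertex 2.5 0.3 2.2
   vertex 3.0 0.0 1.8
   vertex 3.6 3.1 4.0
  endloop
 endfacet
 facet normal -0.024 -0.534 0.845
  outer loop
   vertex 2.5 0.3 2.2
   vertex 3.6 3.1 4.0
   vertex 0.6 2.6 3.6
  endloop
 endfacet
 facet normal -0.646 -0.712 -0.274
  outer loop
   vertex 2.5 0.3 2.2
   vertex 0.0 2.8 1.6
   vertex 3.0 0.0 1.8
  endloop
 endfacet
 facet normal -0.717 -0.682 0.147
  outer loop
   vertex 2.5 0.3 2.2
   vertex 0.6 2.6 3.6
   vertex 0.0 2.8 1.6
  endloop
 endfacet
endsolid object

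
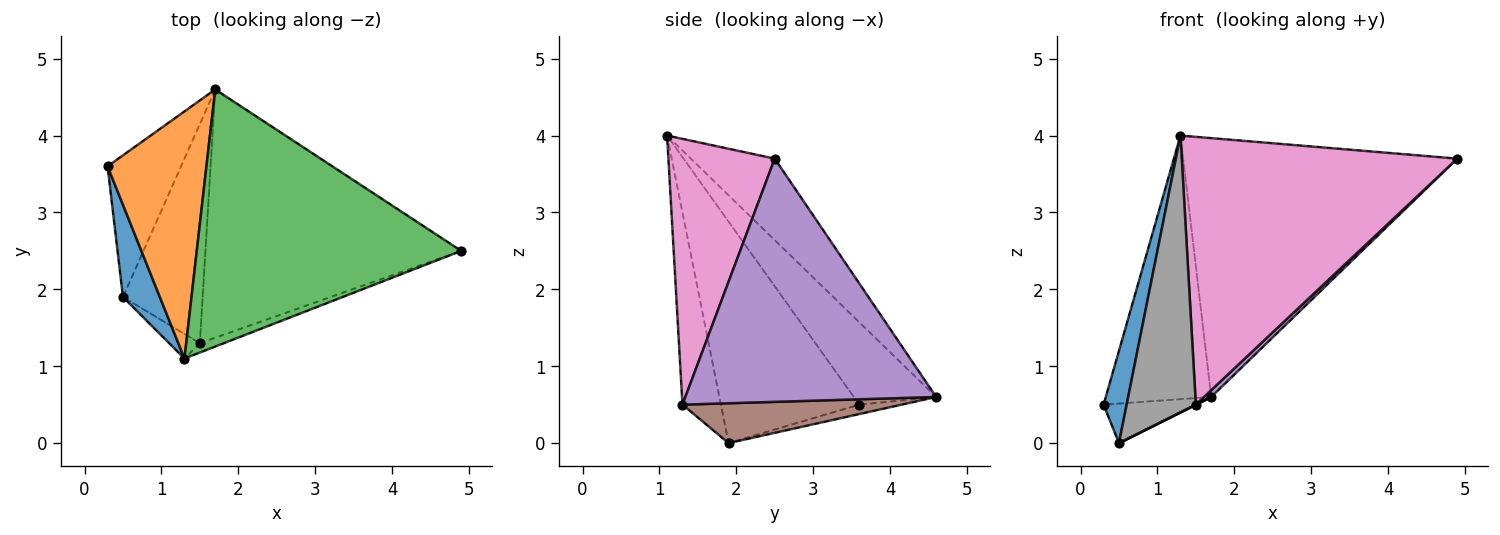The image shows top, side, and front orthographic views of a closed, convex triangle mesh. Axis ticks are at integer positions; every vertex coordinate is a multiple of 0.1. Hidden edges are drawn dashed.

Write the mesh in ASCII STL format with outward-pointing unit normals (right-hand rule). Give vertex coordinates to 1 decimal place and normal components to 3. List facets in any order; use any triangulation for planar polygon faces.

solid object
 facet normal -0.973 -0.162 0.162
  outer loop
   vertex 0.5 1.9 0.0
   vertex 1.3 1.1 4.0
   vertex 0.3 3.6 0.5
  endloop
 endfacet
 facet normal -0.495 0.634 0.594
  outer loop
   vertex 1.7 4.6 0.6
   vertex 0.3 3.6 0.5
   vertex 1.3 1.1 4.0
  endloop
 endfacet
 facet normal -0.212 0.693 0.689
  outer loop
   vertex 1.7 4.6 0.6
   vertex 1.3 1.1 4.0
   vertex 4.9 2.5 3.7
  endloop
 endfacet
 facet normal -0.122 0.267 -0.956
  outer loop
   vertex 1.7 4.6 0.6
   vertex 0.5 1.9 0.0
   vertex 0.3 3.6 0.5
  endloop
 endfacet
 facet normal 0.689 -0.020 -0.725
  outer loop
   vertex 1.5 1.3 0.5
   vertex 1.7 4.6 0.6
   vertex 4.9 2.5 3.7
  endloop
 endfacet
 facet normal 0.447 0.000 -0.894
  outer loop
   vertex 1.5 1.3 0.5
   vertex 0.5 1.9 0.0
   vertex 1.7 4.6 0.6
  endloop
 endfacet
 facet normal 0.360 -0.932 -0.033
  outer loop
   vertex 1.5 1.3 0.5
   vertex 4.9 2.5 3.7
   vertex 1.3 1.1 4.0
  endloop
 endfacet
 facet normal -0.484 -0.872 -0.077
  outer loop
   vertex 1.5 1.3 0.5
   vertex 1.3 1.1 4.0
   vertex 0.5 1.9 0.0
  endloop
 endfacet
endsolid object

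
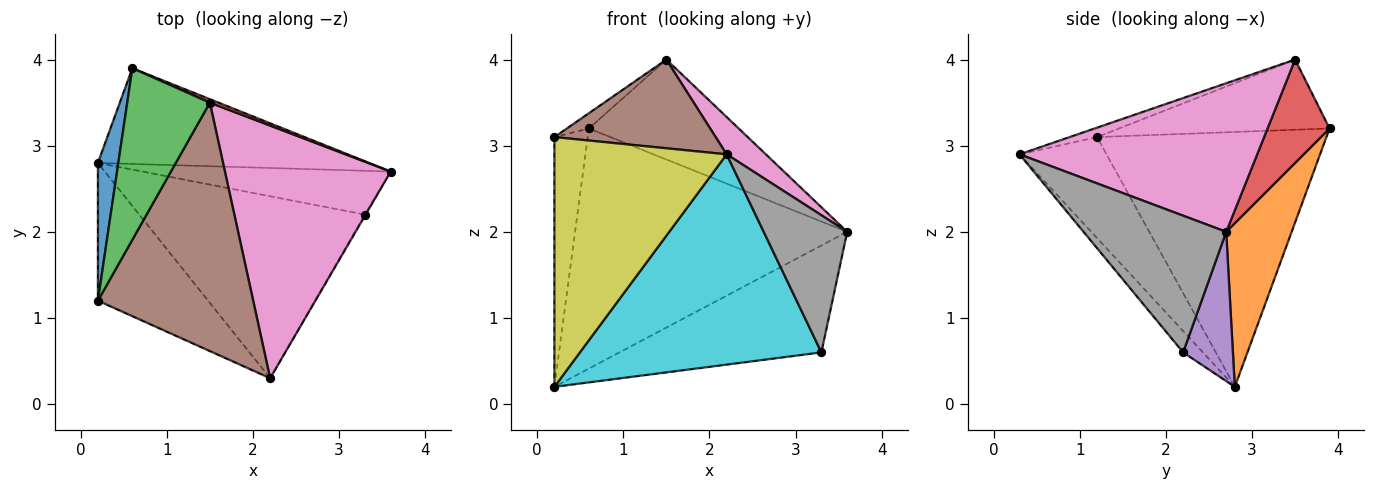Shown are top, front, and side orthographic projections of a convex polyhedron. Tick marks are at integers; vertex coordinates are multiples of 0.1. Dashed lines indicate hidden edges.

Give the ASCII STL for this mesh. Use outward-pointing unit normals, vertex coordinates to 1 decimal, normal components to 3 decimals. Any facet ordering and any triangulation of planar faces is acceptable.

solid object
 facet normal -0.987 0.143 0.079
  outer loop
   vertex 0.2 2.8 0.2
   vertex 0.2 1.2 3.1
   vertex 0.6 3.9 3.2
  endloop
 endfacet
 facet normal 0.218 0.907 -0.361
  outer loop
   vertex 0.2 2.8 0.2
   vertex 0.6 3.9 3.2
   vertex 3.6 2.7 2.0
  endloop
 endfacet
 facet normal -0.646 0.068 0.760
  outer loop
   vertex 1.5 3.5 4.0
   vertex 0.6 3.9 3.2
   vertex 0.2 1.2 3.1
  endloop
 endfacet
 facet normal 0.382 0.924 0.032
  outer loop
   vertex 1.5 3.5 4.0
   vertex 3.6 2.7 2.0
   vertex 0.6 3.9 3.2
  endloop
 endfacet
 facet normal 0.222 0.902 -0.370
  outer loop
   vertex 3.3 2.2 0.6
   vertex 0.2 2.8 0.2
   vertex 3.6 2.7 2.0
  endloop
 endfacet
 facet normal -0.057 -0.336 0.940
  outer loop
   vertex 2.2 0.3 2.9
   vertex 1.5 3.5 4.0
   vertex 0.2 1.2 3.1
  endloop
 endfacet
 facet normal 0.663 -0.109 0.740
  outer loop
   vertex 2.2 0.3 2.9
   vertex 3.6 2.7 2.0
   vertex 1.5 3.5 4.0
  endloop
 endfacet
 facet normal 0.863 -0.505 -0.005
  outer loop
   vertex 2.2 0.3 2.9
   vertex 3.3 2.2 0.6
   vertex 3.6 2.7 2.0
  endloop
 endfacet
 facet normal -0.405 -0.801 -0.442
  outer loop
   vertex 2.2 0.3 2.9
   vertex 0.2 1.2 3.1
   vertex 0.2 2.8 0.2
  endloop
 endfacet
 facet normal -0.062 -0.755 -0.653
  outer loop
   vertex 2.2 0.3 2.9
   vertex 0.2 2.8 0.2
   vertex 3.3 2.2 0.6
  endloop
 endfacet
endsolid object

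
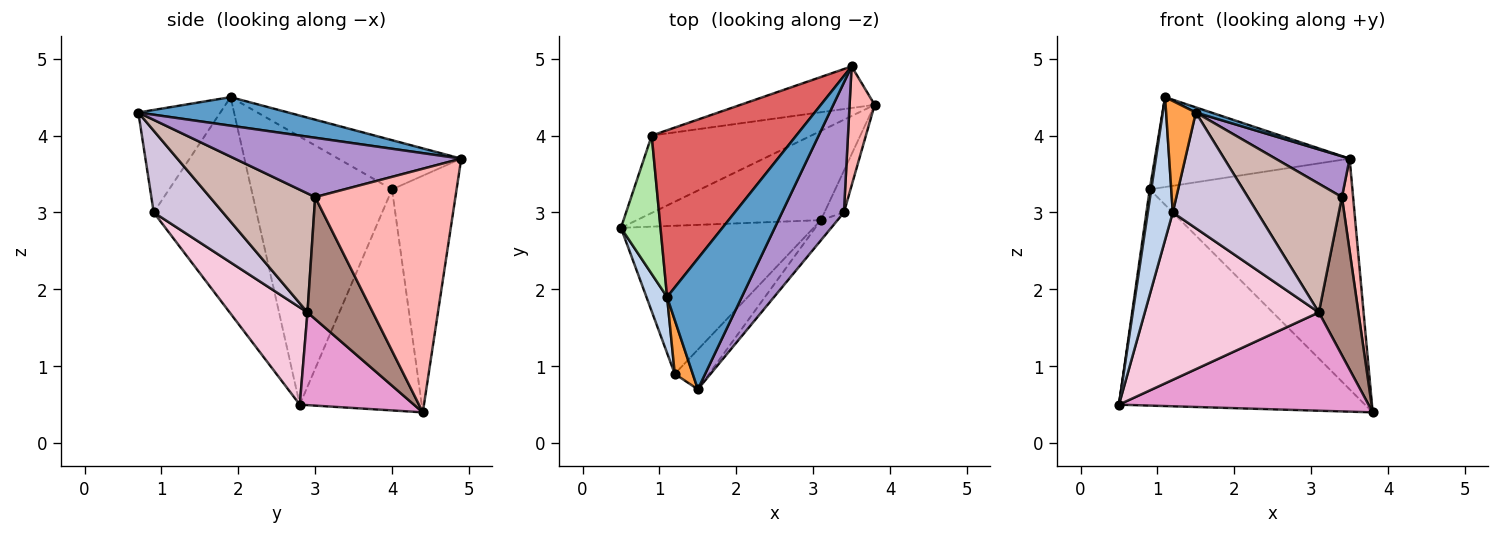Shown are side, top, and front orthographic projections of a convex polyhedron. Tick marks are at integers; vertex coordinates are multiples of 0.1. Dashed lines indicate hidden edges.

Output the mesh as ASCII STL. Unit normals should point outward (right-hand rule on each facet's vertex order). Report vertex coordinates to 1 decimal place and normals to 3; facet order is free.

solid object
 facet normal 0.357 -0.037 0.933
  outer loop
   vertex 1.1 1.9 4.5
   vertex 1.5 0.7 4.3
   vertex 3.5 4.9 3.7
  endloop
 endfacet
 facet normal -0.968 -0.235 0.092
  outer loop
   vertex 1.2 0.9 3.0
   vertex 1.1 1.9 4.5
   vertex 0.5 2.8 0.5
  endloop
 endfacet
 facet normal -0.928 -0.336 0.162
  outer loop
   vertex 1.2 0.9 3.0
   vertex 1.5 0.7 4.3
   vertex 1.1 1.9 4.5
  endloop
 endfacet
 facet normal -0.423 0.853 -0.305
  outer loop
   vertex 0.9 4.0 3.3
   vertex 3.8 4.4 0.4
   vertex 0.5 2.8 0.5
  endloop
 endfacet
 facet normal -0.299 0.939 -0.169
  outer loop
   vertex 0.9 4.0 3.3
   vertex 3.5 4.9 3.7
   vertex 3.8 4.4 0.4
  endloop
 endfacet
 facet normal -0.989 -0.011 0.146
  outer loop
   vertex 0.9 4.0 3.3
   vertex 0.5 2.8 0.5
   vertex 1.1 1.9 4.5
  endloop
 endfacet
 facet normal -0.287 0.455 0.843
  outer loop
   vertex 0.9 4.0 3.3
   vertex 1.1 1.9 4.5
   vertex 3.5 4.9 3.7
  endloop
 endfacet
 facet normal 0.992 -0.079 0.102
  outer loop
   vertex 3.4 3.0 3.2
   vertex 3.8 4.4 0.4
   vertex 3.5 4.9 3.7
  endloop
 endfacet
 facet normal 0.675 -0.221 0.704
  outer loop
   vertex 3.4 3.0 3.2
   vertex 3.5 4.9 3.7
   vertex 1.5 0.7 4.3
  endloop
 endfacet
 facet normal 0.612 -0.748 -0.256
  outer loop
   vertex 3.1 2.9 1.7
   vertex 1.5 0.7 4.3
   vertex 1.2 0.9 3.0
  endloop
 endfacet
 facet normal 0.848 -0.513 -0.135
  outer loop
   vertex 3.1 2.9 1.7
   vertex 3.8 4.4 0.4
   vertex 3.4 3.0 3.2
  endloop
 endfacet
 facet normal 0.742 -0.663 -0.104
  outer loop
   vertex 3.1 2.9 1.7
   vertex 3.4 3.0 3.2
   vertex 1.5 0.7 4.3
  endloop
 endfacet
 facet normal 0.321 -0.701 -0.637
  outer loop
   vertex 3.1 2.9 1.7
   vertex 0.5 2.8 0.5
   vertex 3.8 4.4 0.4
  endloop
 endfacet
 facet normal 0.317 -0.710 -0.629
  outer loop
   vertex 3.1 2.9 1.7
   vertex 1.2 0.9 3.0
   vertex 0.5 2.8 0.5
  endloop
 endfacet
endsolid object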